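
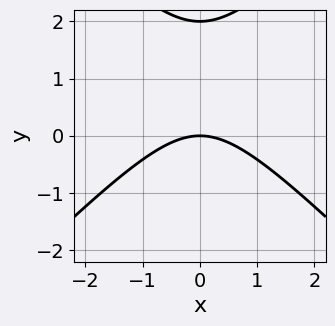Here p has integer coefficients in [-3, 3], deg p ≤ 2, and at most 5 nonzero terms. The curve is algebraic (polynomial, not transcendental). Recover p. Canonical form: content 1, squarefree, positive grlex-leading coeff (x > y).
1. Degree: a generic line meets the curve in up to 2 points, so deg p = 2.
2. Symmetries: it's symmetric under x → −x, forcing even powers of x.
3. Observable constraints: it meets the x-axis at x = 0 (among the integer gridlines); the y-axis gridline crossings are at y ∈ {0, 2}.
4. Putting this together gives p.

x^2 - y^2 + 2*y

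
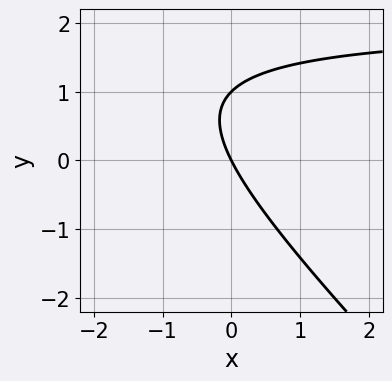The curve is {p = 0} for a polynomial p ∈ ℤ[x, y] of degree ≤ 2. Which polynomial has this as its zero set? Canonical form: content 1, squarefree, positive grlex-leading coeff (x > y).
x*y + y^2 - 2*x - y

First, degree: no degree-1 curve has this shape, so deg p = 2.
Then, from the visible intercepts: it crosses the x-axis at the gridline x = 0; among the integer gridlines, it crosses the y-axis at y ∈ {0, 1}.
Finally, solving for integer coefficients yields p as stated.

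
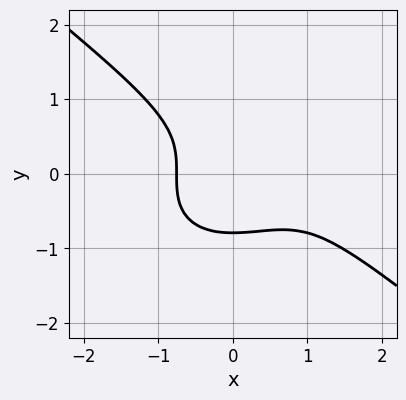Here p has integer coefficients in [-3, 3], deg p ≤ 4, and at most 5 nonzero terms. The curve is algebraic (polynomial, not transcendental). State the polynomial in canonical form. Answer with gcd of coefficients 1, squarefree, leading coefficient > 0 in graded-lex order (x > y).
x^3 + 2*y^3 - x^2 + 1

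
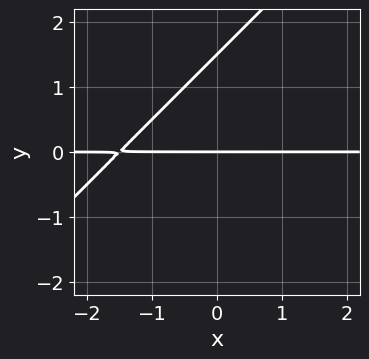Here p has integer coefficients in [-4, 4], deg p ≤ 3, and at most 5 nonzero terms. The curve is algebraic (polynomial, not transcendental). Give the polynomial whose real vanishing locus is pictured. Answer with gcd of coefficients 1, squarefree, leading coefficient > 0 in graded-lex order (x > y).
2*x*y - 2*y^2 + 3*y

1. deg p = 2.
2. Against the integer gridlines: the visible x-axis segment lies entirely on the curve; it crosses the y-axis at the gridline y = 0.
3. The integer polynomial consistent with all of this is the stated p.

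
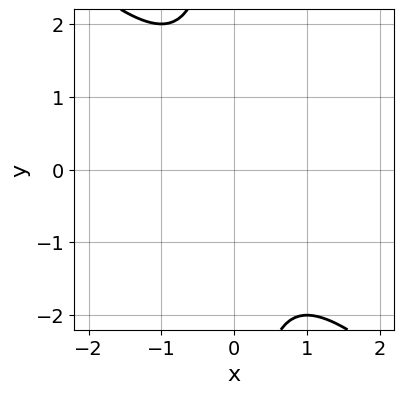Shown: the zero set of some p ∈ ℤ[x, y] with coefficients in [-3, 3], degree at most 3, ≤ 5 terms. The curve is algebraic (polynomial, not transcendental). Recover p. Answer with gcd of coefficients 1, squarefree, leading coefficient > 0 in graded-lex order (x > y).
Degree: the shape is more complex than any degree-1 curve, so deg p = 2.
Checking where it meets the axes: no x-intercept at any integer in the box; no y-intercept at any integer in the box.
The integer polynomial consistent with all of this is the stated p.

x^2 + x*y + 1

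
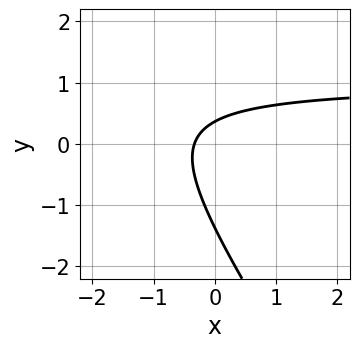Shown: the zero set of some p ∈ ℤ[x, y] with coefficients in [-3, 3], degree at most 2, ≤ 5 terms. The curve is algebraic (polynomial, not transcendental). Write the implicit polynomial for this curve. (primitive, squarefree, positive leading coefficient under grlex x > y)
3*x*y + 2*y^2 - 3*x + 2*y - 1

1. Degree: the shape is more complex than any degree-1 curve, so deg p = 2.
2. Matching integer coefficients to the picture gives p.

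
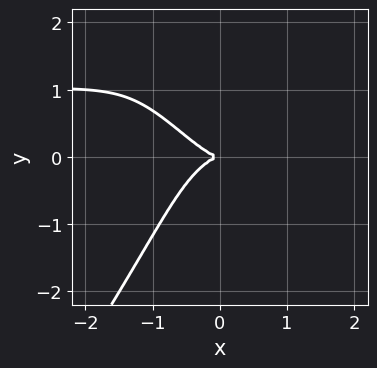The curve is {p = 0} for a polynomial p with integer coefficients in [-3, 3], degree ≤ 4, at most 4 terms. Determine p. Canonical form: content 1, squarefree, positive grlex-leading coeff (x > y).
2*x^3*y - x*y^3 - 2*x^3 - 2*y^2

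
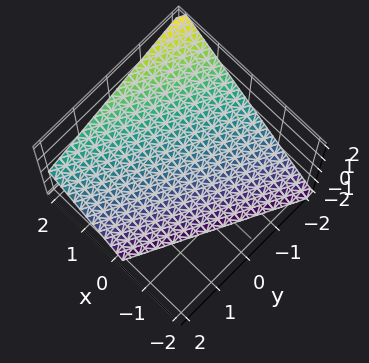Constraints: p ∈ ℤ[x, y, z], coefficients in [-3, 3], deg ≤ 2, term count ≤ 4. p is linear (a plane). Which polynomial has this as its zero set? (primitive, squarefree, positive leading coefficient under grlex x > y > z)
The degree is 1 — every cross-section is a straight line — this is a plane.
Observable constraints: it crosses the x-axis at the gridline x = 1; one z-axis crossing is at z = -1; it meets the y-axis at y = -2 (among the integer gridlines).
Fitting integer coefficients to these (and the overall shape) gives p.

2*x - y - 2*z - 2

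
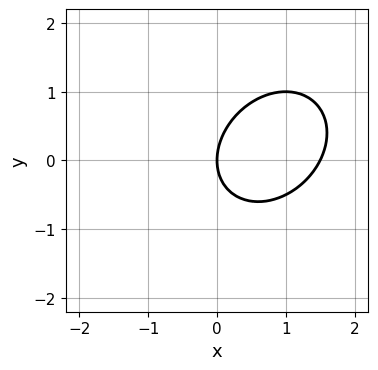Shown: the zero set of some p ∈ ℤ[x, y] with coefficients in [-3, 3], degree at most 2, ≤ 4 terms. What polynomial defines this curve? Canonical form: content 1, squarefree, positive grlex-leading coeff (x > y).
2*x^2 - x*y + 2*y^2 - 3*x

(a) deg p = 2.
(b) From the axis intercepts and sections: it meets the x-axis at x = 0 (among the integer gridlines); it meets the y-axis at y = 0 (among the integer gridlines).
(c) Fitting integer coefficients to these (and the overall shape) gives p.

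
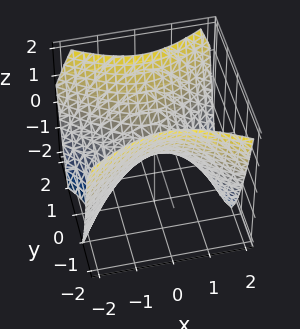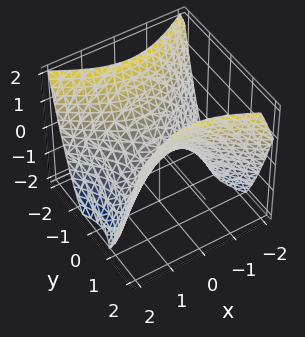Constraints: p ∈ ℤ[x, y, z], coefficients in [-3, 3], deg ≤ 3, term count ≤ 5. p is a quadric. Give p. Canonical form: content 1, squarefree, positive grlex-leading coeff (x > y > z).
2*x^2 - 3*y^2 + 3*z

First, degree: a saddle surface; a quadric, so deg p = 2.
Then, symmetries: mirror symmetry y ↦ −y ⇒ only even powers of y; mirror symmetry x ↦ −x ⇒ only even powers of x.
Then, observable constraints: one x-axis crossing is at x = 0; one y-axis crossing is at y = 0.
Finally, together with the visible shape, these determine p as stated.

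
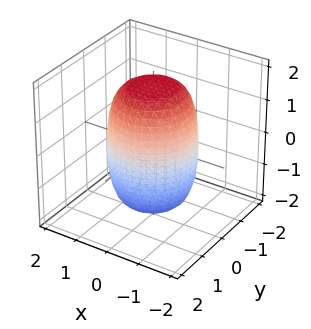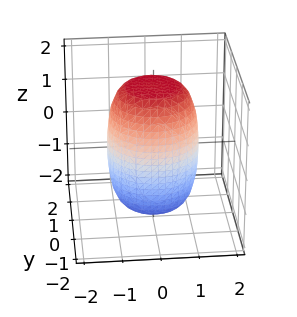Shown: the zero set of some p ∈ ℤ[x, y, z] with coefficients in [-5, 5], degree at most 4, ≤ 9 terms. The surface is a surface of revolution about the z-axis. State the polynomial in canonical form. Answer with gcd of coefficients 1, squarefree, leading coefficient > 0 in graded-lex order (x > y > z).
First, the degree is 4 — the shape is more complex than any degree-3 surface.
Next, symmetries: the surface is invariant under rotation about z: p = q(x² + y², z).
Then, against the integer gridlines: a circular section at z = -1 has radius between 1 and 2.
Finally, the integer polynomial consistent with all of this is the stated p.

2*x^4 + 4*x^2*y^2 + 2*y^4 - x^2 - y^2 + z^2 - 3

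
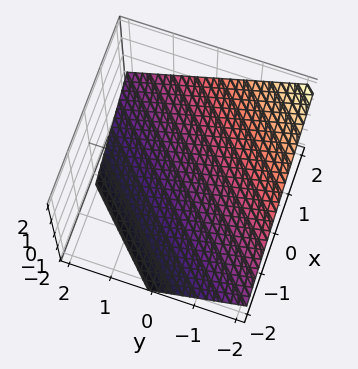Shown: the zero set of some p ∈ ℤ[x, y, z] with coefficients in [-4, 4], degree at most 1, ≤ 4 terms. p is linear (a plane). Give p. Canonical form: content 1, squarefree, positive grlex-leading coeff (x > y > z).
2*x - 2*y - 3*z - 2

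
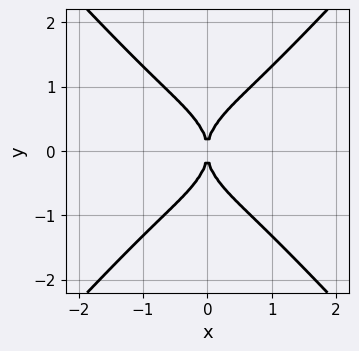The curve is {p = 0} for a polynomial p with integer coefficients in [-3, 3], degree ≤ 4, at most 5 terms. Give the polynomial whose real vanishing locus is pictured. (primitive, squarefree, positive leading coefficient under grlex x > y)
3*x^4 - 2*y^4 + 3*x^2

(a) The degree is 4 — no degree-3 curve has this shape.
(b) Symmetries: mirror symmetry x ↦ −x ⇒ only even powers of x; the y ↦ −y reflection is a symmetry, so y appears only in even powers.
(c) From the axis intercepts and sections: one x-axis crossing is at x = 0; one y-axis crossing is at y = 0.
(d) Putting this together gives p.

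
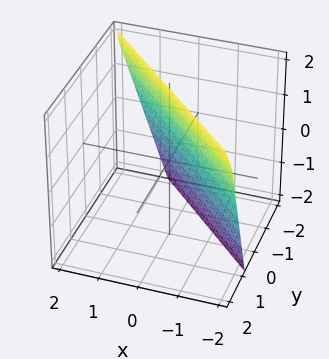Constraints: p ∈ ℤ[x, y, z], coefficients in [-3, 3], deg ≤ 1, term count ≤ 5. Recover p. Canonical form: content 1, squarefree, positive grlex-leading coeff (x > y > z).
3*x + 3*y - z + 2

First, the degree is 1 — every cross-section is a straight line — this is a plane.
Next, observable constraints: it crosses the z-axis at the gridline z = 2.
Finally, these observations pin down the coefficients.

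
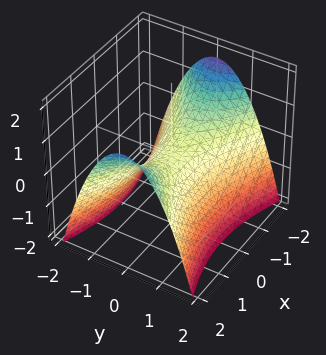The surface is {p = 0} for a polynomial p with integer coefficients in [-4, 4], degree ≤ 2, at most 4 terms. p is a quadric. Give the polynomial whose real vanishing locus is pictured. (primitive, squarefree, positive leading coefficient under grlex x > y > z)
1. Degree: a saddle surface; a quadric, so deg p = 2.
2. Symmetries: mirror symmetry x ↦ −x ⇒ only even powers of x; it's symmetric under y → −y, forcing even powers of y.
3. Against the integer gridlines: one y-axis crossing is at y = 0; it crosses the z-axis at the gridline z = 0.
4. Solving for integer coefficients yields p as stated.

x^2 - 3*y^2 - 3*z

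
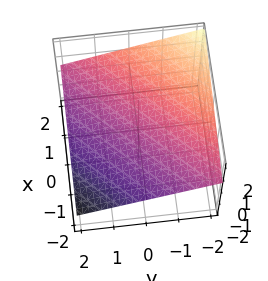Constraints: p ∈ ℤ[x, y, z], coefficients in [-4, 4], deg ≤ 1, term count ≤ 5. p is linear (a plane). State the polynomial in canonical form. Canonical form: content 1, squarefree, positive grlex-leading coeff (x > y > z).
1. The degree is 1 — every cross-section is a straight line — this is a plane.
2. From the visible intercepts: one y-axis crossing is at y = 2; one x-axis crossing is at x = -2.
3. These observations pin down the coefficients.

x - y - 3*z + 2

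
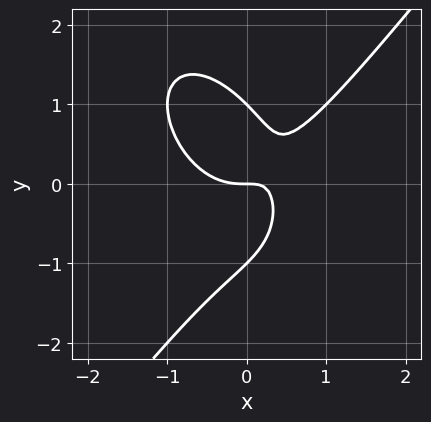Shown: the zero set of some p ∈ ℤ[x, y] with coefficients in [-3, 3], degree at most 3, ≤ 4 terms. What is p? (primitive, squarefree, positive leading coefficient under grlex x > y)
1. deg p = 3.
2. Observable constraints: it meets the x-axis at x = 0 (among the integer gridlines); the y-axis gridline crossings are at y ∈ {-1, 0, 1}.
3. Fitting integer coefficients to these (and the overall shape) gives p.

2*x^3 - y^3 - 2*x*y + y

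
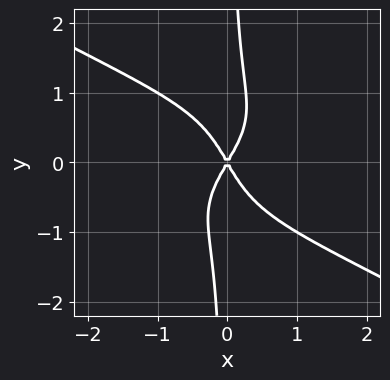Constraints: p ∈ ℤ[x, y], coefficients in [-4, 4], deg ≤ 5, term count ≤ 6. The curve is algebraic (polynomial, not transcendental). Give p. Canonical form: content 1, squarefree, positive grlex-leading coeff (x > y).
(a) deg p = 4. The shape is more complex than any degree-3 curve.
(b) Observable constraints: one x-axis crossing is at x = 0; it meets the y-axis at y = 0 (among the integer gridlines).
(c) The integer polynomial consistent with all of this is the stated p.

x^3*y - 3*x*y^3 - 3*x^2 + y^2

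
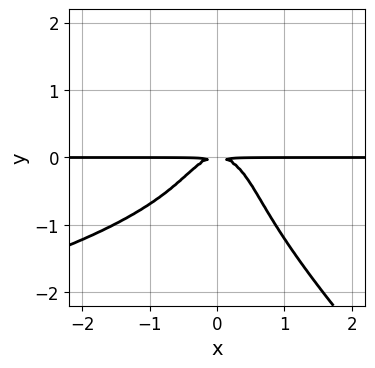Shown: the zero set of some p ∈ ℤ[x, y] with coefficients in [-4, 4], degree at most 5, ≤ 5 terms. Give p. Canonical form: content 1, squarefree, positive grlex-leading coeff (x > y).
1. The degree is 4 — a generic line meets the curve in up to 4 points.
2. From the visible intercepts: the visible x-axis segment lies entirely on the curve.
3. These observations pin down the coefficients.

2*x*y^3 + 2*y^4 + 3*x^2*y + 2*y^2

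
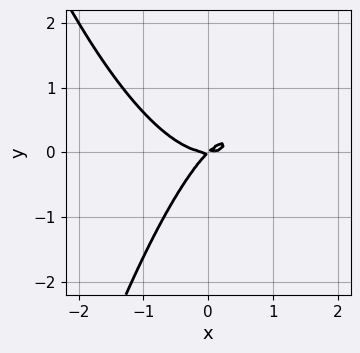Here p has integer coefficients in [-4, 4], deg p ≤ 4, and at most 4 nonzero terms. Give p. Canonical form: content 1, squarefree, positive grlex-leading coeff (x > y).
x^3 - x*y + y^2

First, degree: a generic line meets the curve in up to 3 points, so deg p = 3.
Then, observable constraints: one y-axis crossing is at y = 0; it meets the x-axis at x = 0 (among the integer gridlines).
Finally, together with the visible shape, these determine p as stated.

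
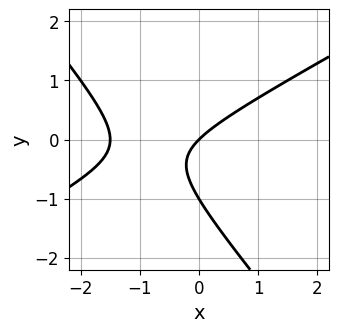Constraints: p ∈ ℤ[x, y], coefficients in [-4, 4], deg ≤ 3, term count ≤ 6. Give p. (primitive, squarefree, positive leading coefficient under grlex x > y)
2*x^2 - 2*x*y - 3*y^2 + 3*x - 3*y

The degree is 2 — a generic line meets the curve in up to 2 points.
Checking where it meets the axes: it meets the x-axis at x = 0 (among the integer gridlines); among the integer gridlines, it crosses the y-axis at y ∈ {-1, 0}.
Solving for integer coefficients yields p as stated.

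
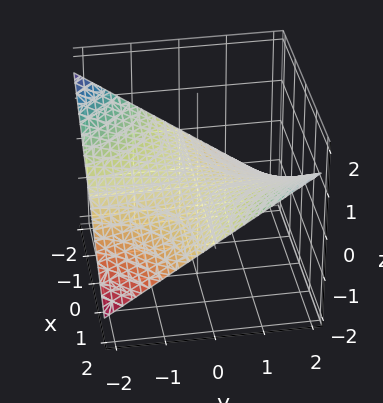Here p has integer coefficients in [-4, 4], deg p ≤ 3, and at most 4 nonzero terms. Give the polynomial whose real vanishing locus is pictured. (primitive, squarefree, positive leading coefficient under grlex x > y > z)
First, degree: a saddle surface; a quadric, so deg p = 2.
Next, observable constraints: the visible x-axis segment lies entirely on the surface; the visible y-axis segment lies entirely on the surface.
Finally, together with the visible shape, these determine p as stated.

x*y - 3*z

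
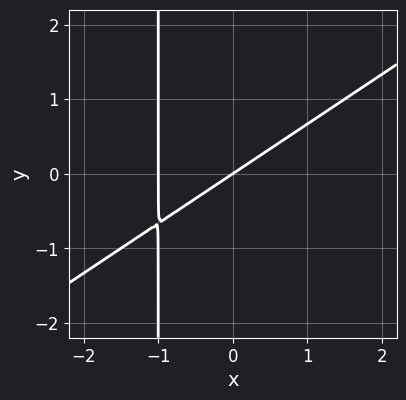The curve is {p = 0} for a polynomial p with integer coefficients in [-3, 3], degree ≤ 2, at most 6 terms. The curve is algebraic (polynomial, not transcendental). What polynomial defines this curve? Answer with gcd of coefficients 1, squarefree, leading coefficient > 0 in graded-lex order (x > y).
First, the degree is 2 — the shape is more complex than any degree-1 curve.
Next, from the axis intercepts and sections: it crosses the y-axis at the gridline y = 0; the x-axis gridline crossings are at x ∈ {-1, 0}.
Finally, solving for integer coefficients yields p as stated.

2*x^2 - 3*x*y + 2*x - 3*y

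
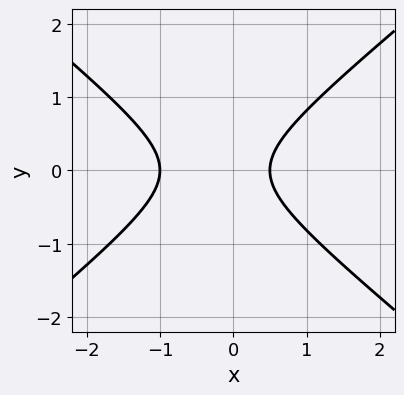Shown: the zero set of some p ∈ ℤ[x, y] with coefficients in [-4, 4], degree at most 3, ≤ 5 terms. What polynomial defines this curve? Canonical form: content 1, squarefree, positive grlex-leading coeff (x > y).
2*x^2 - 3*y^2 + x - 1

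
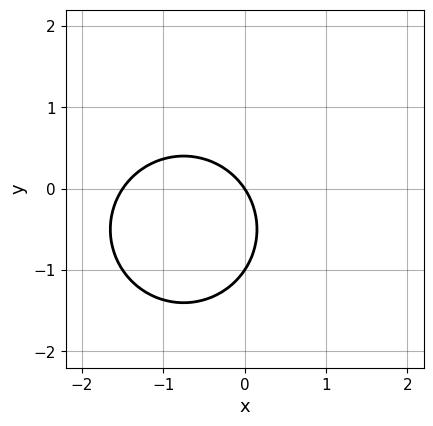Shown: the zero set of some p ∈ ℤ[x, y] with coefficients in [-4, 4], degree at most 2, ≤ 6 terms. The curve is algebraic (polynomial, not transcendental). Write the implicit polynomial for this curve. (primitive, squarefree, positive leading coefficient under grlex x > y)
2*x^2 + 2*y^2 + 3*x + 2*y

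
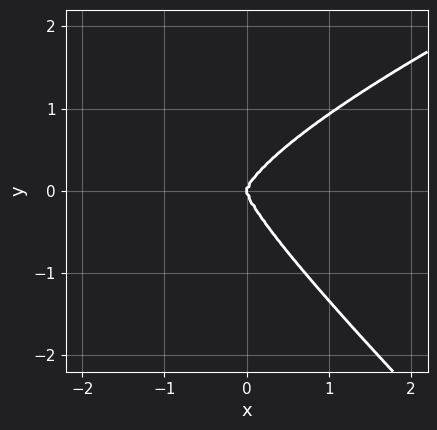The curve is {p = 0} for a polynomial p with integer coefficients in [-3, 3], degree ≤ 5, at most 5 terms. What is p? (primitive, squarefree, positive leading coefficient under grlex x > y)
x^2*y^2 - 2*x*y^3 - 3*y^4 + 3*x^3

1. Degree: the shape is more complex than any degree-3 curve, so deg p = 4.
2. From the axis intercepts and sections: one x-axis crossing is at x = 0; one y-axis crossing is at y = 0.
3. Putting this together gives p.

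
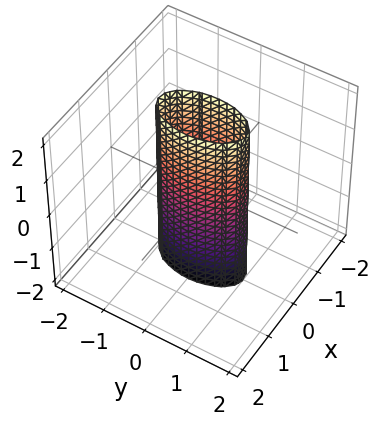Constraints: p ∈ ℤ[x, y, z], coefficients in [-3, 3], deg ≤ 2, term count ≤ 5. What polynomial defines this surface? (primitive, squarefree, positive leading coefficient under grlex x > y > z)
deg p = 2. A cylinder; a quadric.
Symmetries: mirror symmetry x ↦ −x ⇒ only even powers of x; it's symmetric under y → −y, forcing even powers of y; it's symmetric under z → −z, forcing even powers of z.
Observable constraints: among the integer gridlines, it crosses the y-axis at y ∈ {-1, 1}; the surface avoids every integer z-axis point in the box.
Matching integer coefficients to the picture gives p.

3*x^2 + y^2 - 1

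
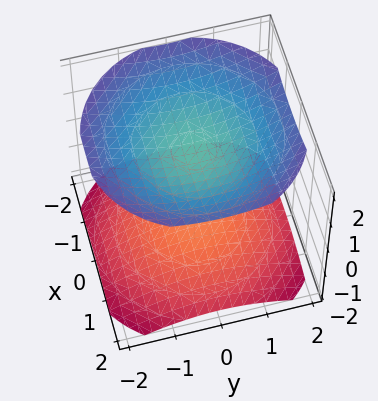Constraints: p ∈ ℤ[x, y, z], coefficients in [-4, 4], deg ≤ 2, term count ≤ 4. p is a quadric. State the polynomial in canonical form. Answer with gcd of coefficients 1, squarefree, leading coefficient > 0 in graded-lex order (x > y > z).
x^2 + y^2 - 2*z^2 + 3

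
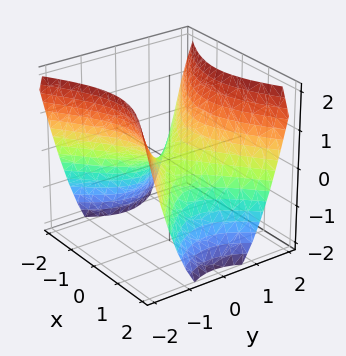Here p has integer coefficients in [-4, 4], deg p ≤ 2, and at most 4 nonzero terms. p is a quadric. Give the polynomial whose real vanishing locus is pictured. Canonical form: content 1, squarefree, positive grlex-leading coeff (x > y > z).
(a) The degree is 2 — a hyperbolic paraboloid; a quadric.
(b) Symmetries: the y ↦ −y reflection is a symmetry, so y appears only in even powers; mirror symmetry x ↦ −x ⇒ only even powers of x.
(c) Checking where it meets the axes: one x-axis crossing is at x = 0; it crosses the z-axis at the gridline z = 0; it crosses the y-axis at the gridline y = 0.
(d) Fitting integer coefficients to these (and the overall shape) gives p.

2*x^2 - 3*y^2 + 3*z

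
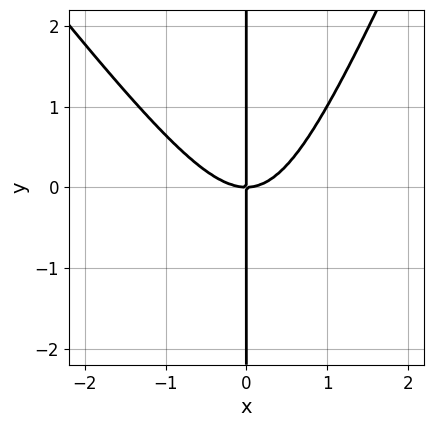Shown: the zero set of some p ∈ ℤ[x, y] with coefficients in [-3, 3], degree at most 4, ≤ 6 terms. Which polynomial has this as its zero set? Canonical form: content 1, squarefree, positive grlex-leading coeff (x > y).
Degree: a generic line meets the curve in up to 3 points, so deg p = 3.
Observable constraints: every point of the y-axis in the box is on the curve; one x-axis crossing is at x = 0.
Fitting integer coefficients to these (and the overall shape) gives p.

3*x^3 + x^2*y - x*y^2 - 3*x*y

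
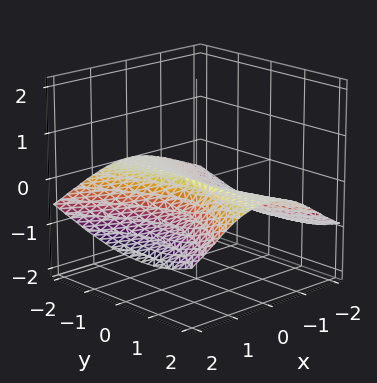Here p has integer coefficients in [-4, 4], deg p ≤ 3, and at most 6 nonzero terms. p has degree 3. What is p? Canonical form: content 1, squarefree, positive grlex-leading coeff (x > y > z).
y^2*z + y*z^2 + 3*z^3 + x^2

First, the degree is 3 — the shape is more complex than any degree-2 surface.
Next, observable constraints: it crosses the z-axis at the gridline z = 0; every point of the y-axis in the box is on the surface.
Finally, these observations pin down the coefficients.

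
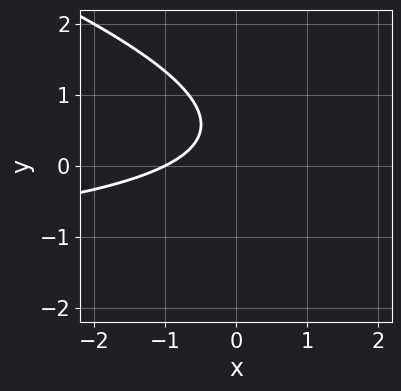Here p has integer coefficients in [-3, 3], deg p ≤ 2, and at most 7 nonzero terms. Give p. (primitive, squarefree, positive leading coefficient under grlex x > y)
x*y + 3*y^2 + 2*x - 3*y + 2

(a) deg p = 2. The shape is more complex than any degree-1 curve.
(b) Checking where it meets the axes: no y-intercept at any integer in the box; it meets the x-axis at x = -1 (among the integer gridlines).
(c) Fitting integer coefficients to these (and the overall shape) gives p.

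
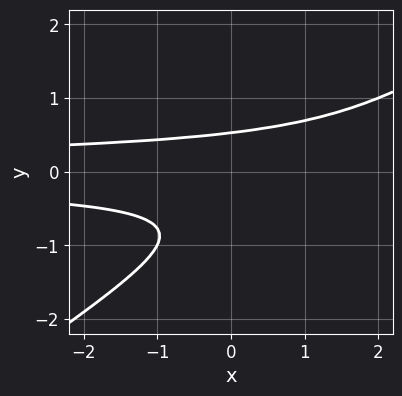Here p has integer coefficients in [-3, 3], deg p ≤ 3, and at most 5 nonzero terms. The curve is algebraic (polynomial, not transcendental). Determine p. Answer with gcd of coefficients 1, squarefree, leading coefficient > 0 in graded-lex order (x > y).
Degree: the shape is more complex than any degree-2 curve, so deg p = 3.
Reading off the gridlines: it misses every integer gridline on the x-axis.
These observations pin down the coefficients.

2*x*y^2 - 3*y^3 - 2*y^2 + 1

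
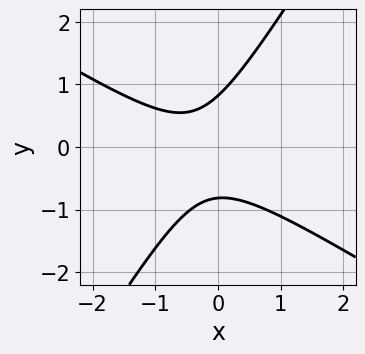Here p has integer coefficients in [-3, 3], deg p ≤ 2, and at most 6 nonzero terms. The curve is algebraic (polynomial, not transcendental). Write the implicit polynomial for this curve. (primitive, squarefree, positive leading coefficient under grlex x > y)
3*x^2 + 3*x*y - 3*y^2 + 2*x + 2

(a) Degree: a generic line meets the curve in up to 2 points, so deg p = 2.
(b) Observable constraints: the curve avoids every integer x-axis point in the box.
(c) Assembling these constraints gives the stated polynomial.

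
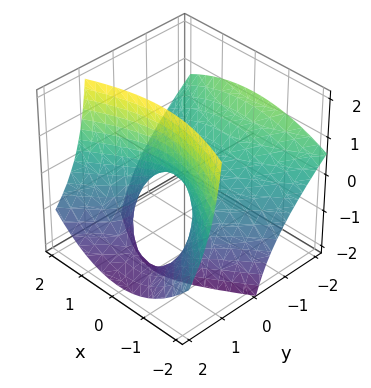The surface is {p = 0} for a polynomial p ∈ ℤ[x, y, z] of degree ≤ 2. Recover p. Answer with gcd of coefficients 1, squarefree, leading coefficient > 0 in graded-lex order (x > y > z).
x^2 - 2*y^2 - 3*y*z + 2*z

(a) The degree is 2 — the shape is more complex than any degree-1 surface.
(b) Observable constraints: it crosses the y-axis at the gridline y = 0; one z-axis crossing is at z = 0.
(c) Assembling these constraints gives the stated polynomial.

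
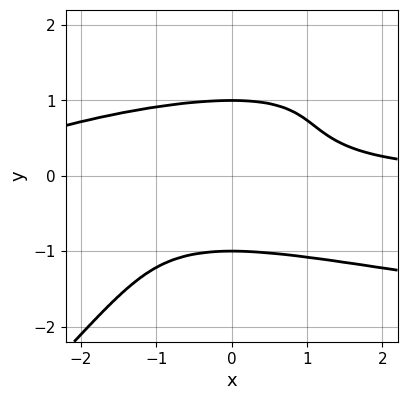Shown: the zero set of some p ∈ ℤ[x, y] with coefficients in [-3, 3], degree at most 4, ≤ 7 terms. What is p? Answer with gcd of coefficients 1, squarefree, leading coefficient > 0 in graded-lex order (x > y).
(a) deg p = 4.
(b) Against the integer gridlines: no x-intercept at any integer in the box; the y-axis gridline crossings are at y ∈ {-1, 1}.
(c) Together with the visible shape, these determine p as stated.

2*x*y^3 - 2*y^4 - x^2*y - 2*x*y + 2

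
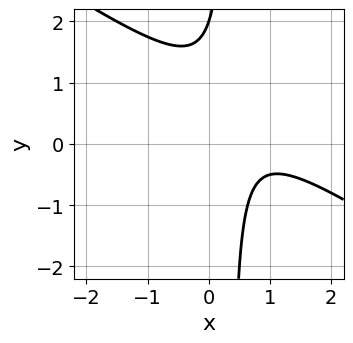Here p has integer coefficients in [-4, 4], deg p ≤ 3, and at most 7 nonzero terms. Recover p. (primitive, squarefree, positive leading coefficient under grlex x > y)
First, the degree is 2 — the shape is more complex than any degree-1 curve.
Next, from the visible intercepts: the curve avoids every integer x-axis point in the box; one y-axis crossing is at y = 2.
Finally, these observations pin down the coefficients.

2*x^2 + 3*x*y - 3*x - y + 2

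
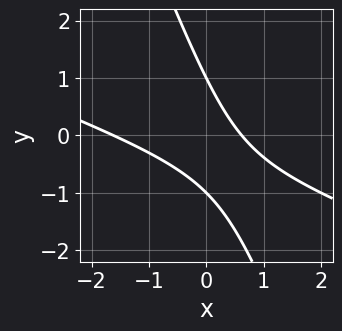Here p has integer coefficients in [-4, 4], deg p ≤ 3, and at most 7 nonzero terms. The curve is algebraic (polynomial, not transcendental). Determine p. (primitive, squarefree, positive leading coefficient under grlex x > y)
(a) deg p = 2. A generic line meets the curve in up to 2 points.
(b) Reading off the gridlines: among the integer gridlines, it crosses the y-axis at y ∈ {-1, 1}.
(c) Matching integer coefficients to the picture gives p.

x^2 + 3*x*y + y^2 + x - 1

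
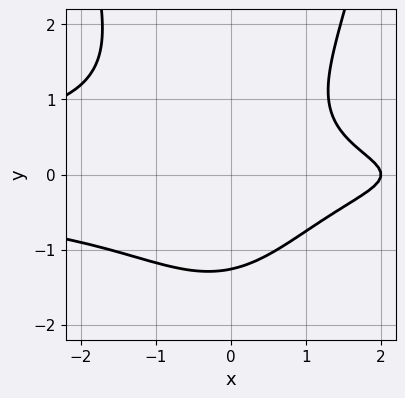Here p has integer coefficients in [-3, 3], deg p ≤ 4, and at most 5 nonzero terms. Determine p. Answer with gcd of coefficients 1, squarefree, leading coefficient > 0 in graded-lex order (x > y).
(a) The degree is 4 — the shape is more complex than any degree-3 curve.
(b) From the visible intercepts: it crosses the x-axis at the gridline x = 2.
(c) The integer polynomial consistent with all of this is the stated p.

x^2*y^2 - y^3 + x - 2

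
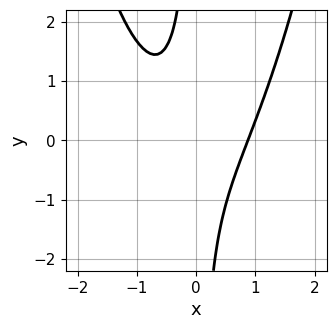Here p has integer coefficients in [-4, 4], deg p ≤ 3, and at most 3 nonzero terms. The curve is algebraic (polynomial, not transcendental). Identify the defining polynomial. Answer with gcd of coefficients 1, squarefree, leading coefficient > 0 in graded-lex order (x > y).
(a) Degree: no degree-2 curve has this shape, so deg p = 3.
(b) Reading off the gridlines: the curve avoids every integer y-axis point in the box.
(c) Matching integer coefficients to the picture gives p.

3*x^3 - 3*x*y - 2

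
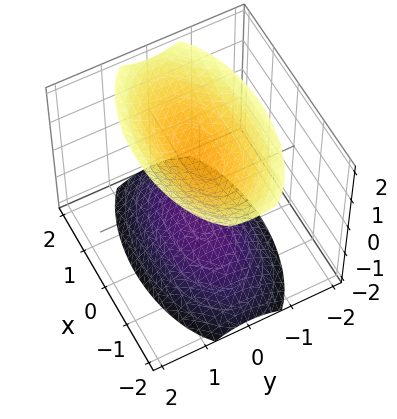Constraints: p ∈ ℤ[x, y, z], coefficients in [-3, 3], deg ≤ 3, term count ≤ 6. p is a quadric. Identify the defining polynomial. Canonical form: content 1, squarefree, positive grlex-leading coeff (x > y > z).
x^2 + 3*y^2 - 2*z^2 + 3

(a) I count 2 distinct pieces. Treating them together as one polynomial.
(b) deg p = 2. Two sheets facing apart; a quadric.
(c) Symmetries: mirror symmetry y ↦ −y ⇒ only even powers of y; it's symmetric under x → −x, forcing even powers of x; the z ↦ −z reflection is a symmetry, so z appears only in even powers.
(d) Observable constraints: no y-intercept at any integer in the box; no x-intercept at any integer in the box.
(e) Putting this together gives p.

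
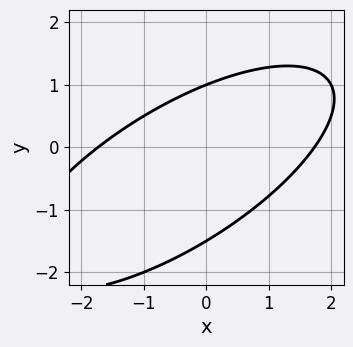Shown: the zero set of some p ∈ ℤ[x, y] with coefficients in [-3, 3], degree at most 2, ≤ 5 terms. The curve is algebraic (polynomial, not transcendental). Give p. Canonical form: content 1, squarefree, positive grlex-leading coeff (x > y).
x^2 - 2*x*y + 2*y^2 + y - 3

The degree is 2 — the shape is more complex than any degree-1 curve.
From the visible intercepts: it meets the y-axis at y = 1 (among the integer gridlines).
Assembling these constraints gives the stated polynomial.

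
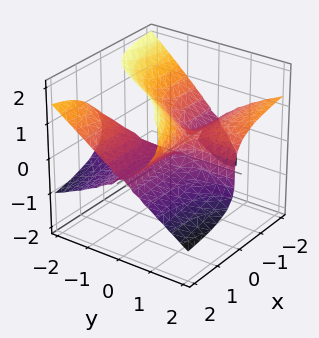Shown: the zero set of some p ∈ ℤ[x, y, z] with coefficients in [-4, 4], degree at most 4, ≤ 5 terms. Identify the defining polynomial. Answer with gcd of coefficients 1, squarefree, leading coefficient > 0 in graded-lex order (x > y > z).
2*x*y^2 - 3*x*z^2 + 2*y*z^2 + 3*z^3 - 3*z^2

I count 3 distinct pieces.
Degree: a generic line meets the surface in up to 3 points, so deg p = 3.
Observable constraints: the visible y-axis segment lies entirely on the surface; it crosses the z-axis at the gridline z = 1.
Solving for integer coefficients yields p as stated.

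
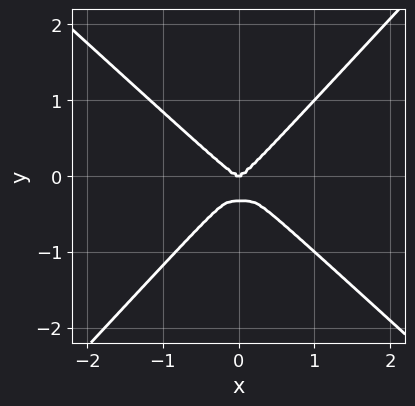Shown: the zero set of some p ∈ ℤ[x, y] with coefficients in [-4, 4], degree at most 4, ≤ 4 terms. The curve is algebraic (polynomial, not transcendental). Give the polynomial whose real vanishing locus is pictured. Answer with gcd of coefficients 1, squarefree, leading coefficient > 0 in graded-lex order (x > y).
(a) The degree is 4 — the shape is more complex than any degree-3 curve.
(b) Checking where it meets the axes: it meets the x-axis at x = 0 (among the integer gridlines); it meets the y-axis at y = 0 (among the integer gridlines).
(c) Assembling these constraints gives the stated polynomial.

3*x^4 + x^3*y - 3*y^4 - y^3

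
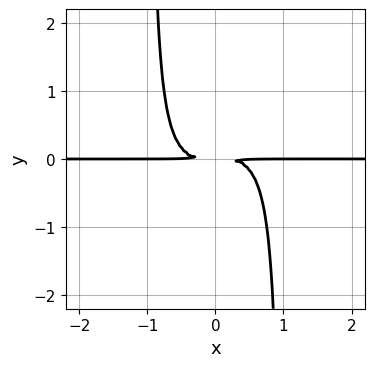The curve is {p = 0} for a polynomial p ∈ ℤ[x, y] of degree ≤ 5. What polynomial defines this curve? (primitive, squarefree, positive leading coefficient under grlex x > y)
x^3*y - x^2*y^2 + y^2

First, degree: no degree-3 curve has this shape, so deg p = 4.
Then, reading off the gridlines: the visible x-axis segment lies entirely on the curve.
Finally, assembling these constraints gives the stated polynomial.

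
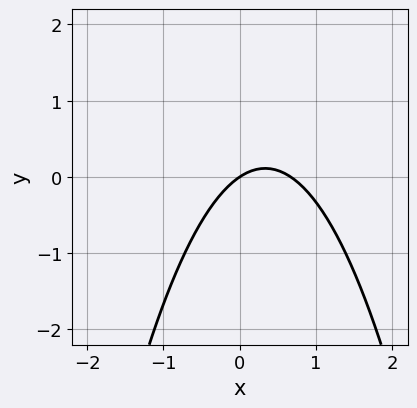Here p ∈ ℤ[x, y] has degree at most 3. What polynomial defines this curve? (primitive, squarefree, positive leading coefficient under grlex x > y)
(a) Degree: a generic line meets the curve in up to 2 points, so deg p = 2.
(b) From the axis intercepts and sections: one y-axis crossing is at y = 0; it crosses the x-axis at the gridline x = 0.
(c) Putting this together gives p.

3*x^2 - 2*x + 3*y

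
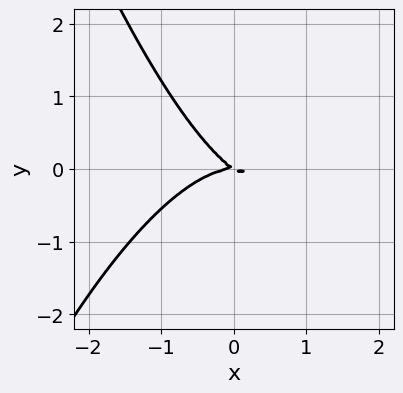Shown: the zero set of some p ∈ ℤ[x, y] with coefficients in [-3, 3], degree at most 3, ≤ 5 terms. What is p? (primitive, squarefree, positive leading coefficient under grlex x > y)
2*x^3 + 2*x*y + 3*y^2

(a) The degree is 3 — the shape is more complex than any degree-2 curve.
(b) Against the integer gridlines: it meets the y-axis at y = 0 (among the integer gridlines); it meets the x-axis at x = 0 (among the integer gridlines).
(c) Putting this together gives p.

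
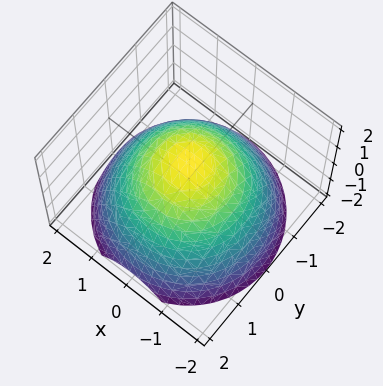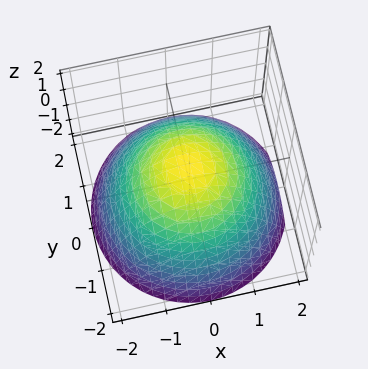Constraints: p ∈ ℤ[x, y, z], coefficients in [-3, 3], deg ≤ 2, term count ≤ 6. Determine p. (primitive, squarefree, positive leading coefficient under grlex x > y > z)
First, degree: a generic line meets the surface in up to 2 points, so deg p = 2.
Next, symmetries: every cross-section ⟂ z is a circle, so x, y appear only via x² + y².
Then, checking where it meets the axes: a circular section at z = 0 has radius between 1 and 2; it meets the z-axis at z = 1 (among the integer gridlines).
Finally, fitting integer coefficients to these (and the overall shape) gives p.

2*x^2 + 2*y^2 + 3*z - 3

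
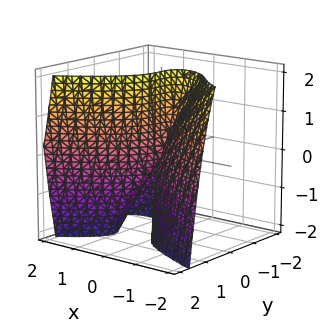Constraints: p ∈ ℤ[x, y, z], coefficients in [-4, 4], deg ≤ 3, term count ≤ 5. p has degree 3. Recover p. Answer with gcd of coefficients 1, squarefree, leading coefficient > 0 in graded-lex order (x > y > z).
The degree is 3 — the shape is more complex than any degree-2 surface.
Reading off the gridlines: it meets the y-axis at y = 0 (among the integer gridlines); every point of the z-axis in the box is on the surface; it crosses the x-axis at the gridline x = 0.
These observations pin down the coefficients.

3*y^3 - 3*x^2 - 3*x*y - 2*x*z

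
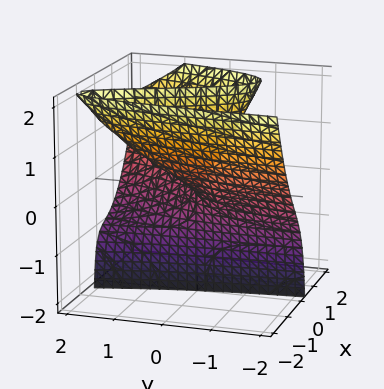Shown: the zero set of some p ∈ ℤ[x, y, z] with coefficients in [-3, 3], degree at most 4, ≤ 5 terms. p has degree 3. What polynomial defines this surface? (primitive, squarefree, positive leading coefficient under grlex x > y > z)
First, the degree is 3 — no degree-2 surface has this shape.
Next, from the axis intercepts and sections: the visible z-axis segment lies entirely on the surface; it crosses the x-axis at the gridline x = 0.
Finally, solving for integer coefficients yields p as stated.

2*x^3 - x*y - 3*x*z - y*z - y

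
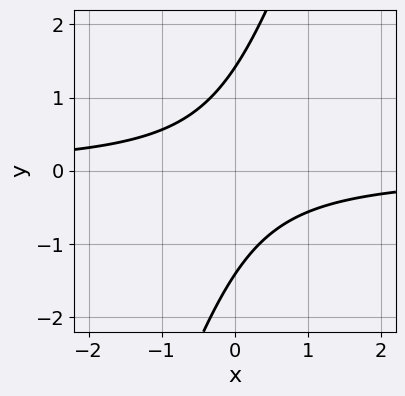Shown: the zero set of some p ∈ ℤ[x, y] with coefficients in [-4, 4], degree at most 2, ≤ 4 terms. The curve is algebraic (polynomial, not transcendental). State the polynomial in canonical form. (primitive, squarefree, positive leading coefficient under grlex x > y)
(a) deg p = 2. No degree-1 curve has this shape.
(b) From the axis intercepts and sections: it misses every integer gridline on the x-axis.
(c) The integer polynomial consistent with all of this is the stated p.

3*x*y - y^2 + 2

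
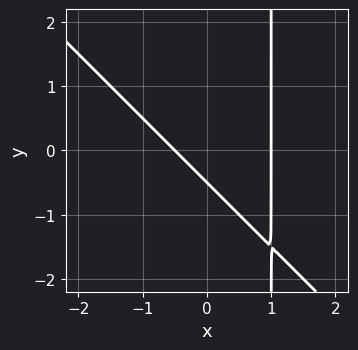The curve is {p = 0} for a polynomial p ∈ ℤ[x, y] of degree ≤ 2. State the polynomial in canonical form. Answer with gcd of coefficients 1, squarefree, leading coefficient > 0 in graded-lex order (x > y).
2*x^2 + 2*x*y - x - 2*y - 1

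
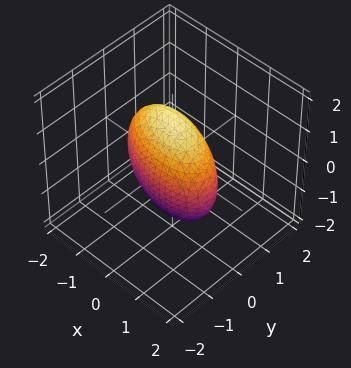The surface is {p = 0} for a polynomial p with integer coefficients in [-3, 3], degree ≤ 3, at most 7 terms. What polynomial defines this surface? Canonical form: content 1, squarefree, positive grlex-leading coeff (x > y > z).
x^2 + x*y + 3*y^2 + z^2 - 2

(a) deg p = 2.
(b) Putting this together gives p.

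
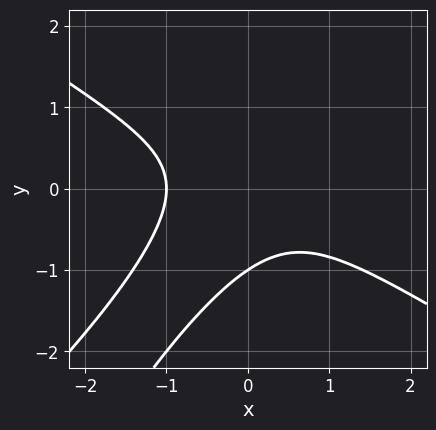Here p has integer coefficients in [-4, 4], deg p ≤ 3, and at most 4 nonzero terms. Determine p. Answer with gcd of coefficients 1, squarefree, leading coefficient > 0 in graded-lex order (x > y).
x^3 - 2*x*y^2 + y^3 + 1

1. The degree is 3 — the shape is more complex than any degree-2 curve.
2. Checking where it meets the axes: it crosses the y-axis at the gridline y = -1; one x-axis crossing is at x = -1.
3. Assembling these constraints gives the stated polynomial.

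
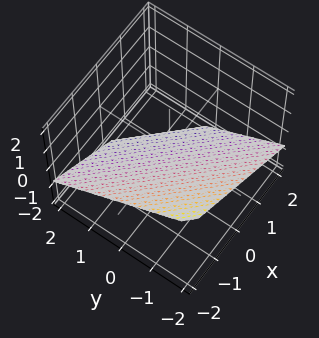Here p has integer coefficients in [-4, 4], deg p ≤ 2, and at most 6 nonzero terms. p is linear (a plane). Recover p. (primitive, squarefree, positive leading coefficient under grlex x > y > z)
2*x + 2*y + 3*z + 2

(a) deg p = 1. Every cross-section is a straight line — this is a plane.
(b) From the axis intercepts and sections: it meets the x-axis at x = -1 (among the integer gridlines); it crosses the y-axis at the gridline y = -1.
(c) Putting this together gives p.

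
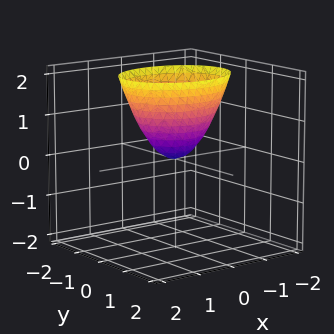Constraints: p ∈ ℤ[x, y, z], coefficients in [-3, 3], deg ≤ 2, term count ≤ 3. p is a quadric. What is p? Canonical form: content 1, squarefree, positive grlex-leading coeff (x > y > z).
deg p = 2.
Symmetries: mirror symmetry y ↦ −y ⇒ only even powers of y; the x ↦ −x reflection is a symmetry, so x appears only in even powers.
From the axis intercepts and sections: it crosses the z-axis at the gridline z = 0; one y-axis crossing is at y = 0; one x-axis crossing is at x = 0.
These observations pin down the coefficients.

2*x^2 + 3*y^2 - 2*z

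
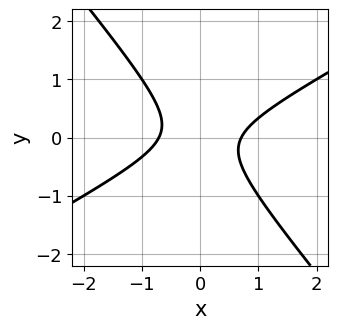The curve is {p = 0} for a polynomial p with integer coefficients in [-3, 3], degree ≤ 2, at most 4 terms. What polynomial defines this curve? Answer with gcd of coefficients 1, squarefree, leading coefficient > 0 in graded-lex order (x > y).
2*x^2 - 2*x*y - 3*y^2 - 1

1. deg p = 2. The shape is more complex than any degree-1 curve.
2. Against the integer gridlines: it misses every integer gridline on the y-axis.
3. These observations pin down the coefficients.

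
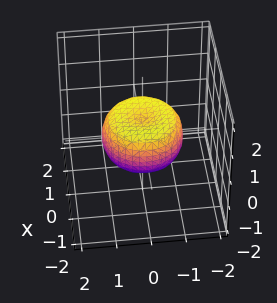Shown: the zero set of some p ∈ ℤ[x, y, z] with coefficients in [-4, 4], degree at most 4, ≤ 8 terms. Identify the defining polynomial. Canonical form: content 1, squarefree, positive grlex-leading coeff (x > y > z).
2*x^4 + 4*x^2*y^2 + 2*y^4 - 2*x^2 - 2*y^2 + 3*z^2 - 1

First, the degree is 4 — no degree-3 surface has this shape.
Next, symmetry: the surface is invariant under rotation about z: p = q(x² + y², z).
Next, against the integer gridlines: a circular section at z = 0 has radius between 1 and 2.
Finally, fitting integer coefficients to these (and the overall shape) gives p.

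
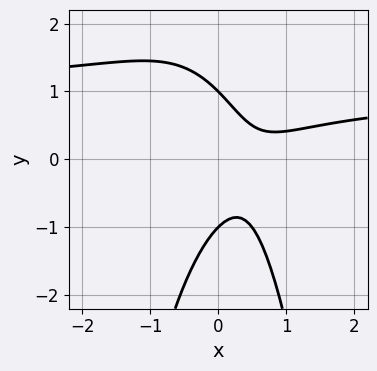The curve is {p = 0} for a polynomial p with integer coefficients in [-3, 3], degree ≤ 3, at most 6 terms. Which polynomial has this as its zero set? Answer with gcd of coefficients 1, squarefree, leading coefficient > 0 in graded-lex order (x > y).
2*x^2*y - 2*x^2 + y^2 + 2*x - 1

deg p = 3.
From the visible intercepts: the curve avoids every integer x-axis point in the box; the y-axis gridline crossings are at y ∈ {-1, 1}.
Fitting integer coefficients to these (and the overall shape) gives p.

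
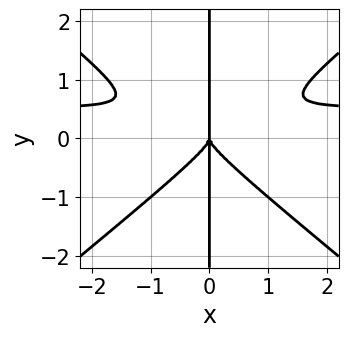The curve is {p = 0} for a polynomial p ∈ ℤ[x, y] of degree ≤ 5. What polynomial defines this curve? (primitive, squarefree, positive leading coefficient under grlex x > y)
(a) Degree: the shape is more complex than any degree-3 curve, so deg p = 4.
(b) Checking where it meets the axes: it crosses the x-axis at the gridline x = 0; every point of the y-axis in the box is on the curve.
(c) Assembling these constraints gives the stated polynomial.

2*x^3*y - 3*x*y^3 - x^3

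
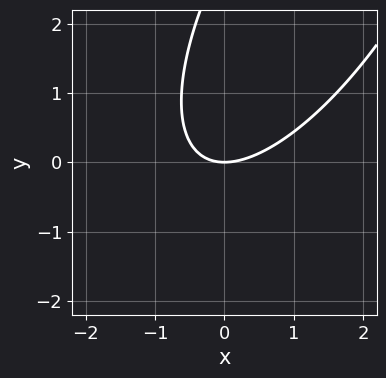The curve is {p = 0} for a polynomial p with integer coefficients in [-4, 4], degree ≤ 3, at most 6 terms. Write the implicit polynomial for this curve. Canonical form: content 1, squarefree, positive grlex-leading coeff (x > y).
2*x^2 - 2*x*y + y^2 - 3*y

First, degree: a generic line meets the curve in up to 2 points, so deg p = 2.
Then, from the visible intercepts: it meets the x-axis at x = 0 (among the integer gridlines); it meets the y-axis at y = 0 (among the integer gridlines).
Finally, assembling these constraints gives the stated polynomial.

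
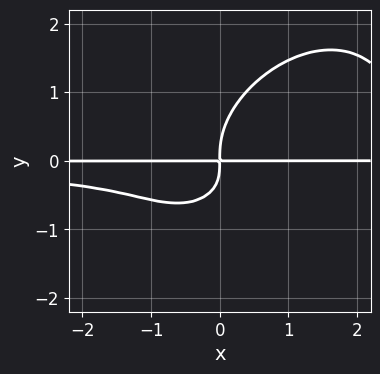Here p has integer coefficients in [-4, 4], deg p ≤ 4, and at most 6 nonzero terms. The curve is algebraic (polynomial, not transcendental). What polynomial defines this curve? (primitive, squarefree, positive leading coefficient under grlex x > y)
x^2*y^2 - x*y^3 + y^4 - x*y^2 - x*y

First, deg p = 4. No degree-3 curve has this shape.
Then, checking where it meets the axes: every point of the x-axis in the box is on the curve.
Finally, the integer polynomial consistent with all of this is the stated p.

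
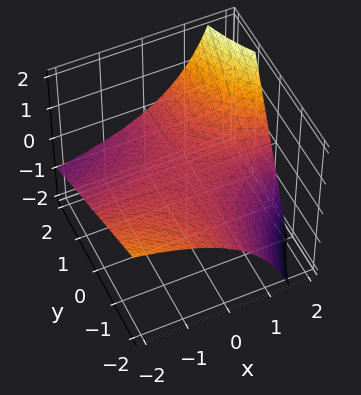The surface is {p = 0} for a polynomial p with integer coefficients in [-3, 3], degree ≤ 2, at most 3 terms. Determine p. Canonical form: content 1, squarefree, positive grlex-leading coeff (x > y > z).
x*y + x*z - 3*z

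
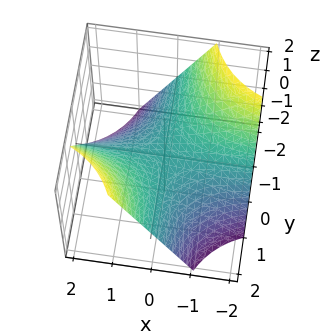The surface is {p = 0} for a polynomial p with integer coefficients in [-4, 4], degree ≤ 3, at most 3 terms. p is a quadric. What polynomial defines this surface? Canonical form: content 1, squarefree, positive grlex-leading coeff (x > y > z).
x*y - z

(a) The degree is 2 — a saddle surface; a quadric.
(b) Observable constraints: the visible x-axis segment lies entirely on the surface; it crosses the z-axis at the gridline z = 0.
(c) The integer polynomial consistent with all of this is the stated p. Check: (0, 1, 0) on the y-axis lies on the surface, and p(0, 1, 0) = 0. ✓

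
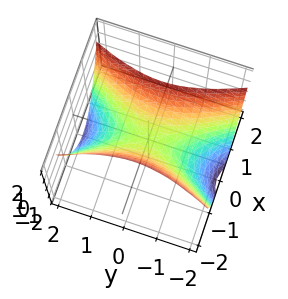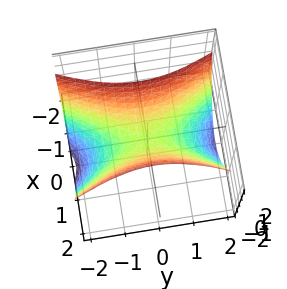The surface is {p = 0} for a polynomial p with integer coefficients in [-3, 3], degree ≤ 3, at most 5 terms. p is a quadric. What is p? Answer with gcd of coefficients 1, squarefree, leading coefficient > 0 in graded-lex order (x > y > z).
Degree: a saddle surface; a quadric, so deg p = 2.
Symmetries: the x ↦ −x reflection is a symmetry, so x appears only in even powers; the y ↦ −y reflection is a symmetry, so y appears only in even powers.
Reading off the gridlines: it crosses the x-axis at the gridline x = 0; it meets the z-axis at z = 0 (among the integer gridlines); one y-axis crossing is at y = 0.
Solving for integer coefficients yields p as stated.

3*x^2 - y^2 - 2*z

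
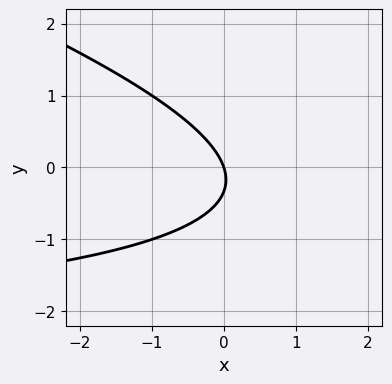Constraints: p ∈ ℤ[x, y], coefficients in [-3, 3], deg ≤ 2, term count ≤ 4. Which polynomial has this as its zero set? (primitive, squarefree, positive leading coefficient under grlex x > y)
deg p = 2. The shape is more complex than any degree-1 curve.
Observable constraints: it crosses the x-axis at the gridline x = 0; one y-axis crossing is at y = 0.
Matching integer coefficients to the picture gives p.

x*y + 3*y^2 + 3*x + y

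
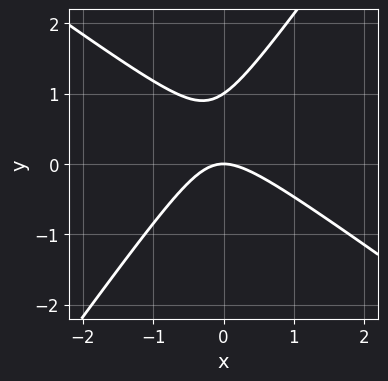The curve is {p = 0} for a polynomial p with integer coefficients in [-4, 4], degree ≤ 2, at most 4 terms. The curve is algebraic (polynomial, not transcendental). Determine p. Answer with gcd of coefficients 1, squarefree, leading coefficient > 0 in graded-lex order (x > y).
(a) Degree: a generic line meets the curve in up to 2 points, so deg p = 2.
(b) Reading off the gridlines: the y-axis gridline crossings are at y ∈ {0, 1}; it crosses the x-axis at the gridline x = 0.
(c) These observations pin down the coefficients.

3*x^2 + 2*x*y - 3*y^2 + 3*y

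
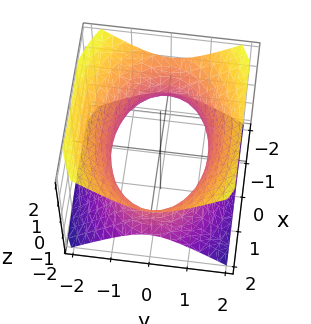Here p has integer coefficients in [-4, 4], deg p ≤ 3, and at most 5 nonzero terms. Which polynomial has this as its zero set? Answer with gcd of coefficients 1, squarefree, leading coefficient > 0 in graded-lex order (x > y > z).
x^2 + 2*y^2 - 2*z^2 - 3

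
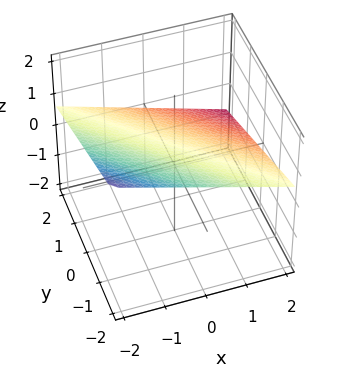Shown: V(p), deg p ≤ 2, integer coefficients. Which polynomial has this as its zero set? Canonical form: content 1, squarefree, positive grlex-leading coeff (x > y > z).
x + y + 3*z - 2

First, degree: every cross-section is a straight line — this is a plane, so deg p = 1.
Next, from the axis intercepts and sections: it crosses the y-axis at the gridline y = 2; one x-axis crossing is at x = 2.
Finally, the integer polynomial consistent with all of this is the stated p.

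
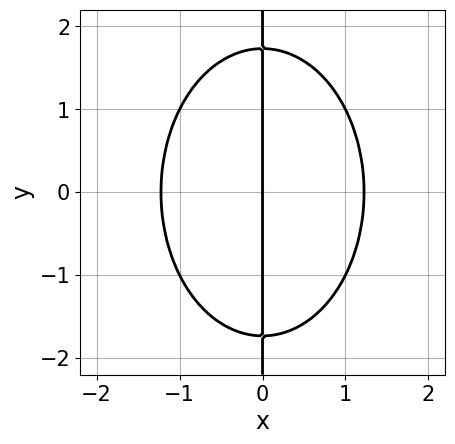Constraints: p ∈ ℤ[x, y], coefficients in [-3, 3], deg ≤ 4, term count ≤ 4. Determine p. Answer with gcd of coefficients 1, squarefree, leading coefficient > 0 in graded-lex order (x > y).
2*x^3 + x*y^2 - 3*x

1. The degree is 3 — no degree-2 curve has this shape.
2. Symmetries: it's symmetric under y → −y, forcing even powers of y.
3. Against the integer gridlines: one x-axis crossing is at x = 0; every point of the y-axis in the box is on the curve.
4. Assembling these constraints gives the stated polynomial.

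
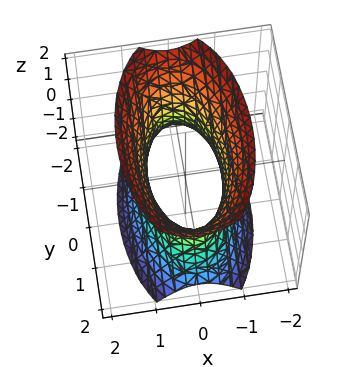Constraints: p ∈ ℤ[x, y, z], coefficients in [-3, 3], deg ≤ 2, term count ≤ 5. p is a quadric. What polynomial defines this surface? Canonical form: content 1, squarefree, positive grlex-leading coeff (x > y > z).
3*x^2 + y^2 - z^2 - 2

First, degree: an hourglass — one-sheet hyperboloid; a quadric, so deg p = 2.
Next, symmetries: it's symmetric under z → −z, forcing even powers of z; the x ↦ −x reflection is a symmetry, so x appears only in even powers; mirror symmetry y ↦ −y ⇒ only even powers of y.
Next, reading off the gridlines: it misses every integer gridline on the z-axis.
Finally, matching integer coefficients to the picture gives p.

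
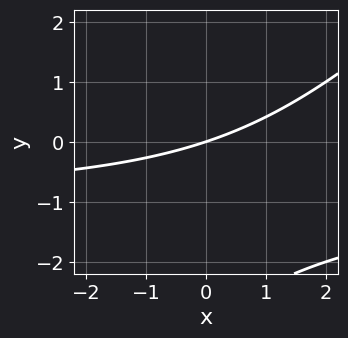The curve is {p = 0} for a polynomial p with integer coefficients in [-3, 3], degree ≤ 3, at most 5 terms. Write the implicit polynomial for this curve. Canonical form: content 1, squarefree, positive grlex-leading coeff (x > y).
x*y - y^2 + x - 3*y

1. The degree is 2 — no degree-1 curve has this shape.
2. From the axis intercepts and sections: one x-axis crossing is at x = 0; one y-axis crossing is at y = 0.
3. These observations pin down the coefficients.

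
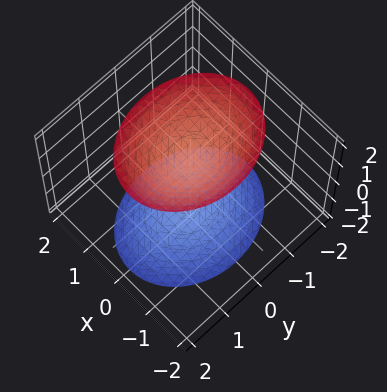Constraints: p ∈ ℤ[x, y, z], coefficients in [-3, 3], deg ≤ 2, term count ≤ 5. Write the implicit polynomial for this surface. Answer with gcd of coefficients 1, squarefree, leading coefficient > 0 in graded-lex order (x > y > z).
1. There are 2 components. They look like related sheets of one shape, so recover p as a whole.
2. deg p = 2. Two sheets facing apart; a quadric.
3. Symmetries: mirror symmetry x ↦ −x ⇒ only even powers of x; mirror symmetry y ↦ −y ⇒ only even powers of y; mirror symmetry z ↦ −z ⇒ only even powers of z.
4. Checking where it meets the axes: it misses every integer gridline on the x-axis; it misses every integer gridline on the y-axis.
5. Solving for integer coefficients yields p as stated.

3*x^2 + 2*y^2 - 2*z^2 + 3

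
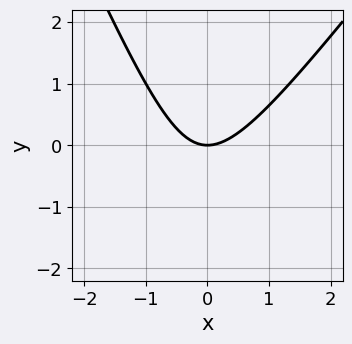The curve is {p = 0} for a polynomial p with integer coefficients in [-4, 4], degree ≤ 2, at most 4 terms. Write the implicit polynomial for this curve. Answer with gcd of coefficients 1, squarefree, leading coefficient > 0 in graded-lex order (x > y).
The degree is 2 — a generic line meets the curve in up to 2 points.
Reading off the gridlines: it crosses the x-axis at the gridline x = 0; one y-axis crossing is at y = 0.
Solving for integer coefficients yields p as stated.

3*x^2 - x*y - y^2 - 3*y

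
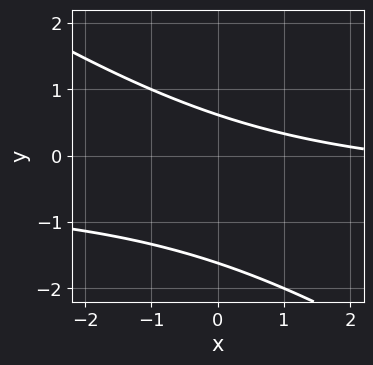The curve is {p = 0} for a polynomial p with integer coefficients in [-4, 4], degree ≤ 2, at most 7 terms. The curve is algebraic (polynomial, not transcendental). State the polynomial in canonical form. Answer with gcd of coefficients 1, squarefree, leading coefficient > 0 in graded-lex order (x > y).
(a) deg p = 2.
(b) Observable constraints: the curve avoids every integer x-axis point in the box.
(c) Solving for integer coefficients yields p as stated.

2*x*y + 3*y^2 + x + 3*y - 3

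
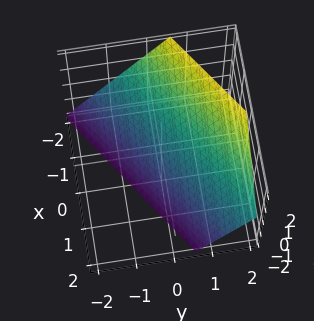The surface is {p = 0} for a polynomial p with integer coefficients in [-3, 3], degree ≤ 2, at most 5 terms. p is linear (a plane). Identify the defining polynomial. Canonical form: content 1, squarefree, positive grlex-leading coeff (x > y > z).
(a) deg p = 1.
(b) From the axis intercepts and sections: it crosses the x-axis at the gridline x = -1; it meets the z-axis at z = -1 (among the integer gridlines).
(c) The integer polynomial consistent with all of this is the stated p.

2*x - 3*y + 2*z + 2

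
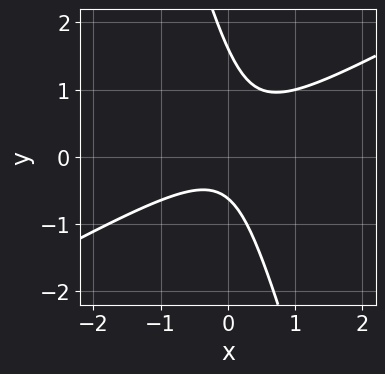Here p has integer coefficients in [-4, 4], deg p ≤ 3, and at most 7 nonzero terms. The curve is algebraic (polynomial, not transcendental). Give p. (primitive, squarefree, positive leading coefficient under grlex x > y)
deg p = 2. No degree-1 curve has this shape.
Checking where it meets the axes: it misses every integer gridline on the x-axis.
Together with the visible shape, these determine p as stated.

2*x^2 - 3*x*y - y^2 + y + 1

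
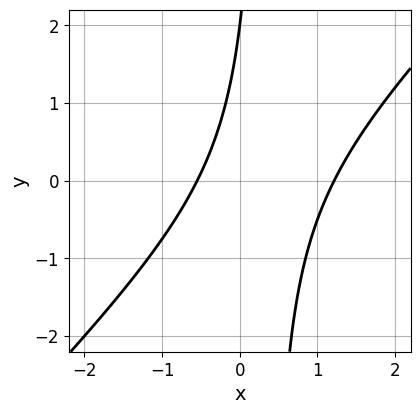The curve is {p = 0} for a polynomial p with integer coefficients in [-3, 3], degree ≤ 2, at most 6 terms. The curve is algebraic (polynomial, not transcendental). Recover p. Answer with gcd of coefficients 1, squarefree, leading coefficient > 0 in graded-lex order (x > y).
The degree is 2 — no degree-1 curve has this shape.
Against the integer gridlines: one y-axis crossing is at y = 2.
Fitting integer coefficients to these (and the overall shape) gives p.

3*x^2 - 3*x*y - 2*x + y - 2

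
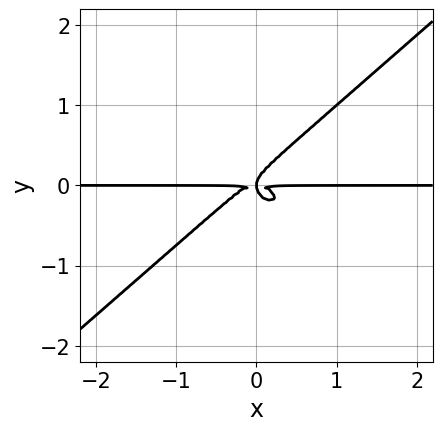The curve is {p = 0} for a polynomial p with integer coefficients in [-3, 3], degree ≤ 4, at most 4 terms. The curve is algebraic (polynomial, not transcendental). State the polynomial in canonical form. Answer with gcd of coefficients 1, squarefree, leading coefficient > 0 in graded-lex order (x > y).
(a) deg p = 4.
(b) From the visible intercepts: the visible x-axis segment lies entirely on the curve.
(c) These observations pin down the coefficients.

2*x^3*y - 3*y^4 + x*y^2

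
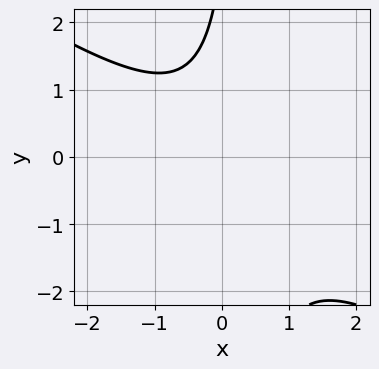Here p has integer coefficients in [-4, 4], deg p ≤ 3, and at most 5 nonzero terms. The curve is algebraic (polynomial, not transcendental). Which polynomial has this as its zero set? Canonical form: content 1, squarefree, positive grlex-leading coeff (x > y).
2*x^2 + 3*x*y - y + 3

1. Degree: no degree-1 curve has this shape, so deg p = 2.
2. Reading off the gridlines: the curve avoids every integer x-axis point in the box; the curve avoids every integer y-axis point in the box.
3. Matching integer coefficients to the picture gives p.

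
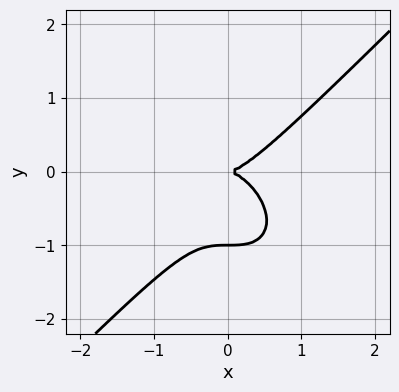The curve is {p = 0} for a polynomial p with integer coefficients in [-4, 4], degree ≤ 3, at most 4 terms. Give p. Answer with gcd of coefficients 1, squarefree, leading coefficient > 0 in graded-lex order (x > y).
x^3 - y^3 - y^2

1. deg p = 3. No degree-2 curve has this shape.
2. Observable constraints: it meets the x-axis at x = 0 (among the integer gridlines); the y-axis gridline crossings are at y ∈ {-1, 0}.
3. Together with the visible shape, these determine p as stated.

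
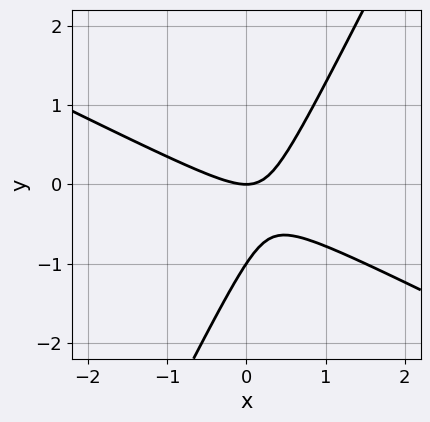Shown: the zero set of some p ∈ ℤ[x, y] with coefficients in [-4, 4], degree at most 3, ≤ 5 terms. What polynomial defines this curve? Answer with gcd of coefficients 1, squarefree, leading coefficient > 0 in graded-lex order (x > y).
2*x^2 + 3*x*y - 2*y^2 - 2*y

1. Degree: no degree-1 curve has this shape, so deg p = 2.
2. Against the integer gridlines: among the integer gridlines, it crosses the y-axis at y ∈ {-1, 0}; one x-axis crossing is at x = 0.
3. Putting this together gives p.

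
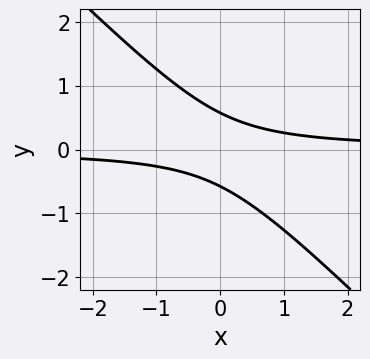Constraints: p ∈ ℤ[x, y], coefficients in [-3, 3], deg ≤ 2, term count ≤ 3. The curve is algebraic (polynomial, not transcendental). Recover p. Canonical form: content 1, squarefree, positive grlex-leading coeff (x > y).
(a) deg p = 2.
(b) Reading off the gridlines: it misses every integer gridline on the x-axis.
(c) Putting this together gives p.

3*x*y + 3*y^2 - 1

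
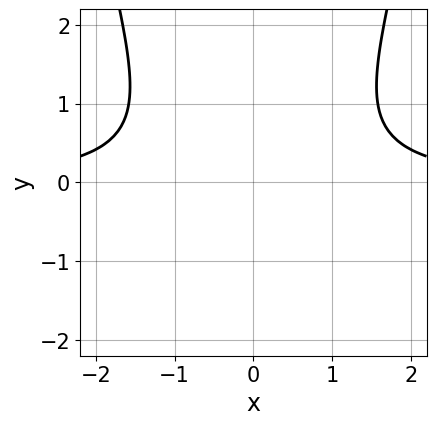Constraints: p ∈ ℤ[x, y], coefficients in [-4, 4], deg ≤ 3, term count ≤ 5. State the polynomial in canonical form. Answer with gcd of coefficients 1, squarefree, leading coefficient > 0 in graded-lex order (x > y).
1. Degree: the shape is more complex than any degree-2 curve, so deg p = 3.
2. Symmetries: mirror symmetry x ↦ −x ⇒ only even powers of x.
3. From the axis intercepts and sections: no x-intercept at any integer in the box; the curve avoids every integer y-axis point in the box.
4. Fitting integer coefficients to these (and the overall shape) gives p.

2*x^2*y - 2*y^2 - 3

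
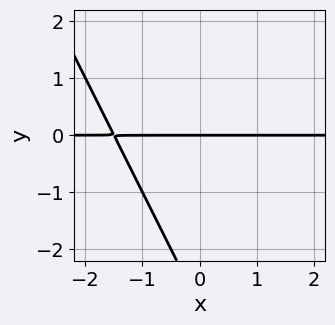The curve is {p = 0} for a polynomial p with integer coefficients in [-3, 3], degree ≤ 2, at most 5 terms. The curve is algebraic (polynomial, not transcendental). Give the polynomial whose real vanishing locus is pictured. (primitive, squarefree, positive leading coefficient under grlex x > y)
First, the degree is 2 — a generic line meets the curve in up to 2 points.
Next, from the axis intercepts and sections: the visible x-axis segment lies entirely on the curve; one y-axis crossing is at y = 0.
Finally, assembling these constraints gives the stated polynomial.

2*x*y + y^2 + 3*y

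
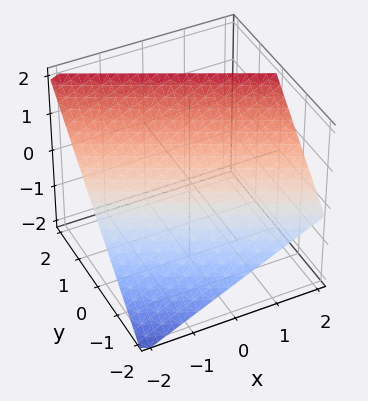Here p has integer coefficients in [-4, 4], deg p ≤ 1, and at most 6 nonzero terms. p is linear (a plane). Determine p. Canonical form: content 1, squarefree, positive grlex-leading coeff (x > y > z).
x + 2*y - 2*z + 2

(a) The degree is 1 — the surface is flat (a plane).
(b) Observable constraints: it crosses the x-axis at the gridline x = -2; it meets the y-axis at y = -1 (among the integer gridlines).
(c) Together with the visible shape, these determine p as stated. Check: (0, 0, 1) on the z-axis lies on the surface, and p(0, 0, 1) = 0. ✓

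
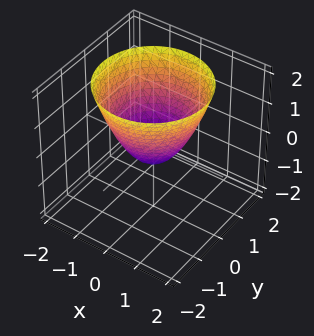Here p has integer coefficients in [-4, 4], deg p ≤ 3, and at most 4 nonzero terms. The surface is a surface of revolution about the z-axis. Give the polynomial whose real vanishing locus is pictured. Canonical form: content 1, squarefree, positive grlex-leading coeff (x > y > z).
2*x^2 + 2*y^2 - 2*z - 1

(a) Degree: the shape is more complex than any degree-1 surface, so deg p = 2.
(b) Symmetries: rotational symmetry about the z-axis ⇒ p depends on x, y only through x² + y².
(c) Reading off the gridlines: a circular section at z = 2 has radius between 1 and 2.
(d) Matching integer coefficients to the picture gives p.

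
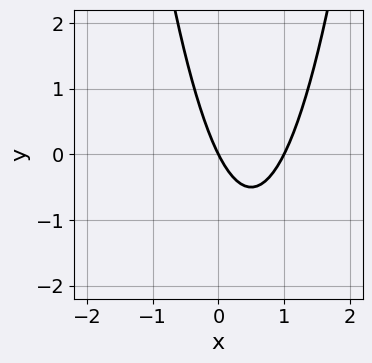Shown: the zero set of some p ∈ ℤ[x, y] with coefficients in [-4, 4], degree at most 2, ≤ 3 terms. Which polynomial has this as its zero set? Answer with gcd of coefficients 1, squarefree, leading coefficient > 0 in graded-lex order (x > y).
2*x^2 - 2*x - y

(a) Degree: the shape is more complex than any degree-1 curve, so deg p = 2.
(b) Observable constraints: among the integer gridlines, it crosses the x-axis at x ∈ {0, 1}; it meets the y-axis at y = 0 (among the integer gridlines).
(c) Matching integer coefficients to the picture gives p.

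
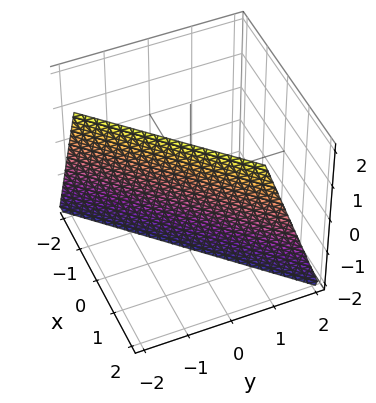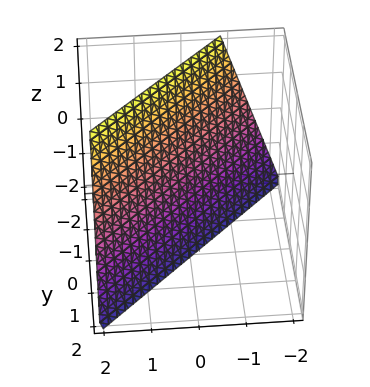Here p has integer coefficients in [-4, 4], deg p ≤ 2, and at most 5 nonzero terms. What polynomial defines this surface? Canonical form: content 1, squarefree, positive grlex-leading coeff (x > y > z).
(a) Degree: every cross-section is a straight line — this is a plane, so deg p = 1.
(b) Checking where it meets the axes: it crosses the z-axis at the gridline z = -2.
(c) The integer polynomial consistent with all of this is the stated p.

3*x - 3*y - z - 2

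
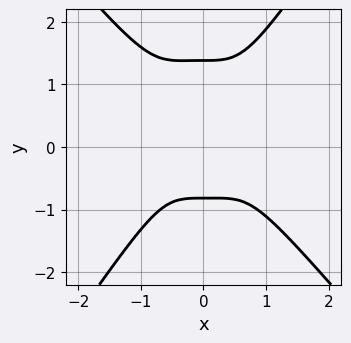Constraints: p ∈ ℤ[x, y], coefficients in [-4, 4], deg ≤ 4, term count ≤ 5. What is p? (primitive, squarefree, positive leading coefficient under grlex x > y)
3*x^4 + x^3*y - y^4 + y^3 + 1

(a) deg p = 4.
(b) Checking where it meets the axes: it misses every integer gridline on the x-axis.
(c) Assembling these constraints gives the stated polynomial.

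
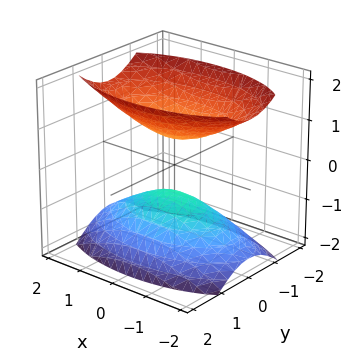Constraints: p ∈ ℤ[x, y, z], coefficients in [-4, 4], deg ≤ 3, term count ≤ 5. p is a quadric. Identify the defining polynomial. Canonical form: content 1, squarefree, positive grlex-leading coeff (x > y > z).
1. There are 2 components.
2. The degree is 2 — two sheets facing apart; a quadric.
3. Symmetries: it's symmetric under y → −y, forcing even powers of y; mirror symmetry z ↦ −z ⇒ only even powers of z; the x ↦ −x reflection is a symmetry, so x appears only in even powers.
4. From the visible intercepts: no x-intercept at any integer in the box; it misses every integer gridline on the y-axis.
5. Together with the visible shape, these determine p as stated.

x^2 + 3*y^2 - 2*z^2 + 1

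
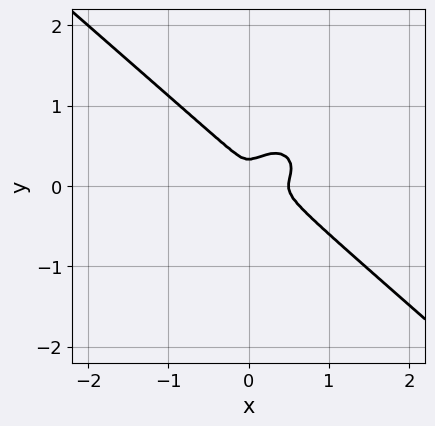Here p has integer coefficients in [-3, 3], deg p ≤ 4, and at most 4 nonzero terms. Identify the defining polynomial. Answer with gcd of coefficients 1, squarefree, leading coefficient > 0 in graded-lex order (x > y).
2*x^3 + 3*y^3 - x^2 - y^2

1. Degree: a generic line meets the curve in up to 3 points, so deg p = 3.
2. Matching integer coefficients to the picture gives p.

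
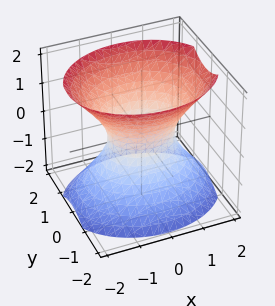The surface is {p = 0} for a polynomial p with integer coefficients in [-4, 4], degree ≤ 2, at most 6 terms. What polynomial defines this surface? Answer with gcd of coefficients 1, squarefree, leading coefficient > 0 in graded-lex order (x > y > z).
2*x^2 + 3*y^2 - 2*z^2 - 2

1. The degree is 2 — an hourglass — one-sheet hyperboloid; a quadric.
2. Symmetries: the x ↦ −x reflection is a symmetry, so x appears only in even powers; mirror symmetry y ↦ −y ⇒ only even powers of y; it's symmetric under z → −z, forcing even powers of z.
3. Against the integer gridlines: the surface avoids every integer z-axis point in the box; among the integer gridlines, it crosses the x-axis at x ∈ {-1, 1}.
4. Fitting integer coefficients to these (and the overall shape) gives p.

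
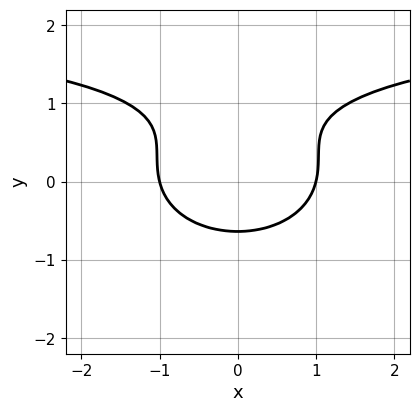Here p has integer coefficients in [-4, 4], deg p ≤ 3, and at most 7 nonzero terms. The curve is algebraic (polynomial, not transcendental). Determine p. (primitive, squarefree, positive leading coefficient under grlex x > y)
x^2*y + 3*y^3 - 2*x^2 - 3*y^2 + 2

(a) deg p = 3. No degree-2 curve has this shape.
(b) Symmetries: the x ↦ −x reflection is a symmetry, so x appears only in even powers.
(c) Checking where it meets the axes: the x-axis gridline crossings are at x ∈ {-1, 1}.
(d) Matching integer coefficients to the picture gives p.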